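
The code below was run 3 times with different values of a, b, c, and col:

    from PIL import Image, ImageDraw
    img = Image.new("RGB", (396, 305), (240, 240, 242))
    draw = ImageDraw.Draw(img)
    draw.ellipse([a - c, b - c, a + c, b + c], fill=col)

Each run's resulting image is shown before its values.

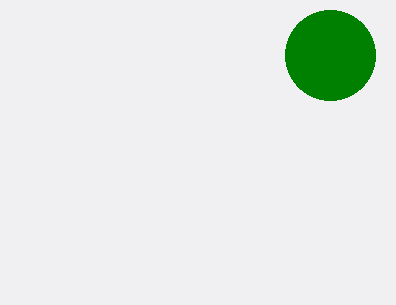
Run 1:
a = 330; b = 55; c = 45; col = 'green'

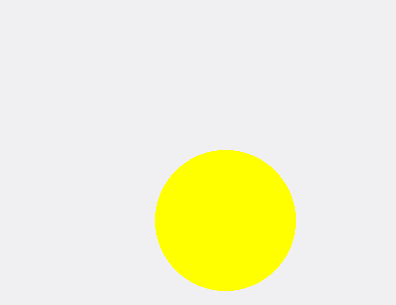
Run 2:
a = 225
b = 220
c = 70
col = 'yellow'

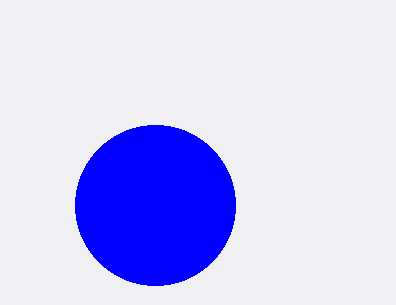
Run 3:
a = 155
b = 205
c = 80
col = 'blue'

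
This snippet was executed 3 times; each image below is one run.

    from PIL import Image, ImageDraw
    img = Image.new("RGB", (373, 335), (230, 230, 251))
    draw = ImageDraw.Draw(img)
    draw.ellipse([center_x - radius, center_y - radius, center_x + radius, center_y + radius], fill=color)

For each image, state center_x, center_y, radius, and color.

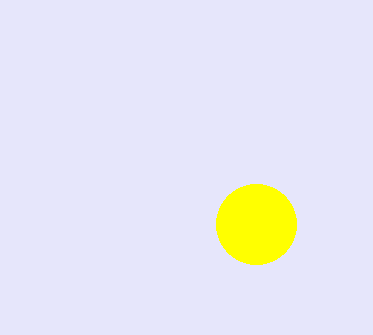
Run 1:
center_x = 256, center_y = 224, radius = 40, color = 'yellow'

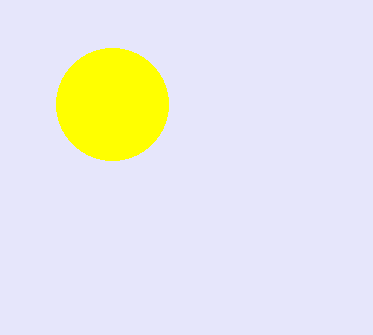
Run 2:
center_x = 112; center_y = 104; radius = 56; color = 'yellow'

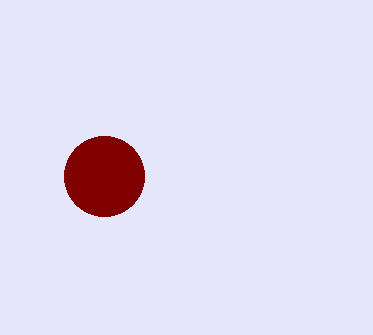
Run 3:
center_x = 104
center_y = 176
radius = 40
color = 'maroon'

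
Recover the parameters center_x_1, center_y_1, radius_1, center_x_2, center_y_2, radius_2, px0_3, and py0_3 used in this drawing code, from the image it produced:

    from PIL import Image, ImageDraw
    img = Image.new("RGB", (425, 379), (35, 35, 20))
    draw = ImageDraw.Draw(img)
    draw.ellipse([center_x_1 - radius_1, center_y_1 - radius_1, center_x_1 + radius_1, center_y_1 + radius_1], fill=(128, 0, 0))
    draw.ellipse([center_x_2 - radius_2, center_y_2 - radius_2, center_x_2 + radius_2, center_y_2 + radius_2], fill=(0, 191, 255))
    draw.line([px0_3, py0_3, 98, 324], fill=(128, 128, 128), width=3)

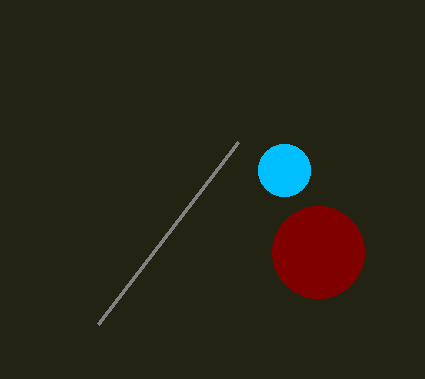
center_x_1 = 318, center_y_1 = 252, radius_1 = 46, center_x_2 = 284, center_y_2 = 170, radius_2 = 26, px0_3 = 238, py0_3 = 142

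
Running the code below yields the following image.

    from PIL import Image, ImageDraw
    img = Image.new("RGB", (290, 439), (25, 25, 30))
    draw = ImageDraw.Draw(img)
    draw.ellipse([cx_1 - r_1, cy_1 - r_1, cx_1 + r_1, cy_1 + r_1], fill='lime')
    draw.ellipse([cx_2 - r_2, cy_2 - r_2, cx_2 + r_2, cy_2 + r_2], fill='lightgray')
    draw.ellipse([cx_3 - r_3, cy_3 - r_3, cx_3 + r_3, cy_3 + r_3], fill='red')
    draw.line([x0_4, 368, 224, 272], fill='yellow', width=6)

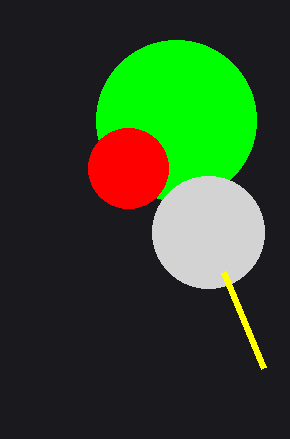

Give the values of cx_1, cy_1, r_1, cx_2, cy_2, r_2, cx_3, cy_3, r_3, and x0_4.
cx_1 = 176; cy_1 = 120; r_1 = 80; cx_2 = 208; cy_2 = 232; r_2 = 56; cx_3 = 128; cy_3 = 168; r_3 = 40; x0_4 = 264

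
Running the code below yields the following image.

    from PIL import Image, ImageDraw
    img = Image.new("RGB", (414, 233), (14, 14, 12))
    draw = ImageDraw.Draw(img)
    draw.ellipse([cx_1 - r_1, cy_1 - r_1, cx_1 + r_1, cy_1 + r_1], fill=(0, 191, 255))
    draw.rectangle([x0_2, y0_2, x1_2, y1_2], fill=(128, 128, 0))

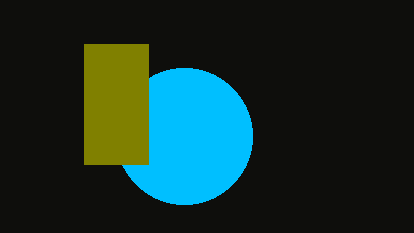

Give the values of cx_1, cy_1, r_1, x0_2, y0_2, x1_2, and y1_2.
cx_1 = 184
cy_1 = 136
r_1 = 68
x0_2 = 84
y0_2 = 44
x1_2 = 148
y1_2 = 164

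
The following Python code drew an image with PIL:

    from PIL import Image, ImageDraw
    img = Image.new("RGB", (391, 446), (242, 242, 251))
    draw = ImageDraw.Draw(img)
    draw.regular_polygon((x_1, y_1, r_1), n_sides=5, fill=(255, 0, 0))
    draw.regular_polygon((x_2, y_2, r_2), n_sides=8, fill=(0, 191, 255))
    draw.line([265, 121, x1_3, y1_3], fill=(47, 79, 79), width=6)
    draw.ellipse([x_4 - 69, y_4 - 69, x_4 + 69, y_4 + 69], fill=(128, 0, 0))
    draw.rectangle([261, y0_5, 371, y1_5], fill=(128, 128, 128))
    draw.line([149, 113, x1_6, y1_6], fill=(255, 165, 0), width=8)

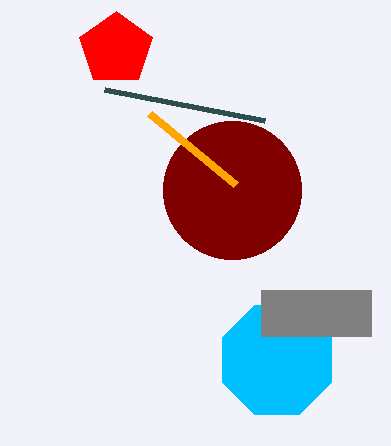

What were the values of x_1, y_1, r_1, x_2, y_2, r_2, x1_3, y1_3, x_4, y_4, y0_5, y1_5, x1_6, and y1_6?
x_1 = 116, y_1 = 49, r_1 = 38, x_2 = 277, y_2 = 360, r_2 = 59, x1_3 = 105, y1_3 = 90, x_4 = 232, y_4 = 190, y0_5 = 290, y1_5 = 336, x1_6 = 235, y1_6 = 184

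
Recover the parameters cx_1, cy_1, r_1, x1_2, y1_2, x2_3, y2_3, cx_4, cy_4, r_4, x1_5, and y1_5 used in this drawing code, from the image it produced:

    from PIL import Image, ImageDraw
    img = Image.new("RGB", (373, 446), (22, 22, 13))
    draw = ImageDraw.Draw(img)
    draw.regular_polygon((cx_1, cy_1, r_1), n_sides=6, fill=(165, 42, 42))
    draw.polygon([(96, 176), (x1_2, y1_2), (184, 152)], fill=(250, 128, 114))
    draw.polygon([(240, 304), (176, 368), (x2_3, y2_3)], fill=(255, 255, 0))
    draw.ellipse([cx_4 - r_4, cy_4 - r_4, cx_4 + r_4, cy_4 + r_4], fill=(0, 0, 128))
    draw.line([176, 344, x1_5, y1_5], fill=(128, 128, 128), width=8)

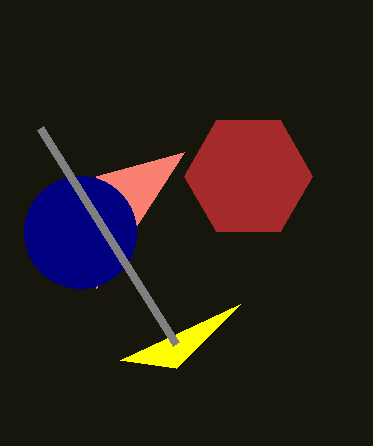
cx_1 = 248, cy_1 = 176, r_1 = 64, x1_2 = 96, y1_2 = 288, x2_3 = 120, y2_3 = 360, cx_4 = 80, cy_4 = 232, r_4 = 56, x1_5 = 40, y1_5 = 128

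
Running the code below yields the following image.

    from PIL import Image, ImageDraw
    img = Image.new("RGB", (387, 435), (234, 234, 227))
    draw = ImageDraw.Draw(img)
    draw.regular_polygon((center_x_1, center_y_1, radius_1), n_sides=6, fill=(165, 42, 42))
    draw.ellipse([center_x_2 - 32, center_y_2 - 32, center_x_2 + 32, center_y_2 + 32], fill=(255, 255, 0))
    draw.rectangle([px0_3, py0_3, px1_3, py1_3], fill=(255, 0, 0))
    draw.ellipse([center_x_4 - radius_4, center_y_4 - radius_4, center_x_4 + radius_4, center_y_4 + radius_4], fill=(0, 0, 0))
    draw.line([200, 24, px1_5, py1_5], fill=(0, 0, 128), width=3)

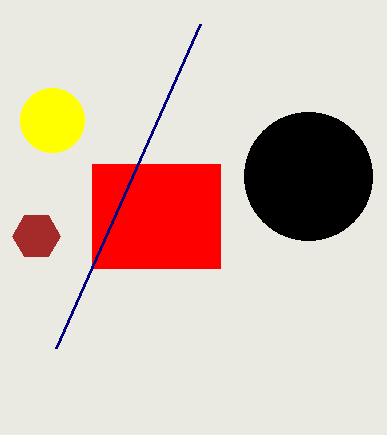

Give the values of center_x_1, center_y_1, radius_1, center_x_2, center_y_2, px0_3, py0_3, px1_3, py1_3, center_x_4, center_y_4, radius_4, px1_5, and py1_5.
center_x_1 = 36, center_y_1 = 236, radius_1 = 24, center_x_2 = 52, center_y_2 = 120, px0_3 = 92, py0_3 = 164, px1_3 = 220, py1_3 = 268, center_x_4 = 308, center_y_4 = 176, radius_4 = 64, px1_5 = 56, py1_5 = 348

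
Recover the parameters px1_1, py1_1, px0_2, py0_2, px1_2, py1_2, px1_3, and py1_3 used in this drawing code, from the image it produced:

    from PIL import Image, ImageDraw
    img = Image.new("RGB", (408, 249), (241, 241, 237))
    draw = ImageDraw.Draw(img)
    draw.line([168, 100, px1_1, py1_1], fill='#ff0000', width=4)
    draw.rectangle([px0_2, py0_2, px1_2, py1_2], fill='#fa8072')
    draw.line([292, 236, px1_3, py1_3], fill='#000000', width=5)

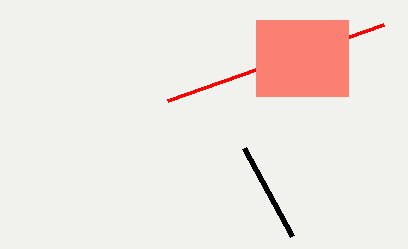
px1_1 = 384, py1_1 = 24, px0_2 = 256, py0_2 = 20, px1_2 = 348, py1_2 = 96, px1_3 = 244, py1_3 = 148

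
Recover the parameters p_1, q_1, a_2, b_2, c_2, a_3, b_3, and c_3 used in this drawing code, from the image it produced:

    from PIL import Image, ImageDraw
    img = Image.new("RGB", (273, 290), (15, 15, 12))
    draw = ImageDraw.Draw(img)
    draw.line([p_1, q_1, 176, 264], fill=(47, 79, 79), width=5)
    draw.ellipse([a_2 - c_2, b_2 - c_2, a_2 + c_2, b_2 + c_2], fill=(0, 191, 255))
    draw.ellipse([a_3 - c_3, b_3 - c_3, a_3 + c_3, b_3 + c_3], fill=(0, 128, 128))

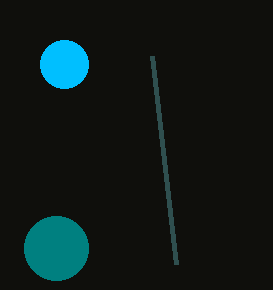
p_1 = 152; q_1 = 56; a_2 = 64; b_2 = 64; c_2 = 24; a_3 = 56; b_3 = 248; c_3 = 32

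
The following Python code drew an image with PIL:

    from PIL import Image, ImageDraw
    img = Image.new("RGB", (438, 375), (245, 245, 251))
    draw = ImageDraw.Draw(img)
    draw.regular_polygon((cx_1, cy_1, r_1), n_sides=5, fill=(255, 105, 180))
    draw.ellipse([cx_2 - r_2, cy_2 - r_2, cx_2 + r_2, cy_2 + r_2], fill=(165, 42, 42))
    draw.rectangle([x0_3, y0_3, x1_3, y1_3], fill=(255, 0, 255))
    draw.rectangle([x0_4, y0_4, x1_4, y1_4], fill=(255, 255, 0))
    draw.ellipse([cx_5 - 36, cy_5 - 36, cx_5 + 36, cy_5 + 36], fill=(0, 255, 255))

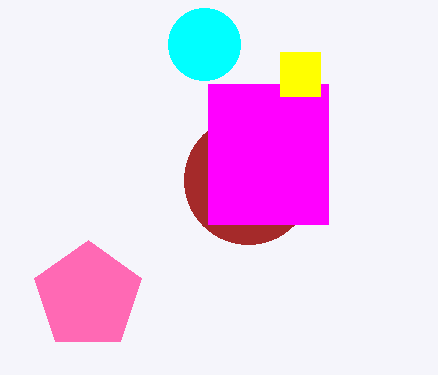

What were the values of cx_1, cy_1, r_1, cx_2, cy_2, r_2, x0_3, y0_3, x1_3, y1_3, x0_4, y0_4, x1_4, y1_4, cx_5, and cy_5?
cx_1 = 88; cy_1 = 296; r_1 = 56; cx_2 = 248; cy_2 = 180; r_2 = 64; x0_3 = 208; y0_3 = 84; x1_3 = 328; y1_3 = 224; x0_4 = 280; y0_4 = 52; x1_4 = 320; y1_4 = 96; cx_5 = 204; cy_5 = 44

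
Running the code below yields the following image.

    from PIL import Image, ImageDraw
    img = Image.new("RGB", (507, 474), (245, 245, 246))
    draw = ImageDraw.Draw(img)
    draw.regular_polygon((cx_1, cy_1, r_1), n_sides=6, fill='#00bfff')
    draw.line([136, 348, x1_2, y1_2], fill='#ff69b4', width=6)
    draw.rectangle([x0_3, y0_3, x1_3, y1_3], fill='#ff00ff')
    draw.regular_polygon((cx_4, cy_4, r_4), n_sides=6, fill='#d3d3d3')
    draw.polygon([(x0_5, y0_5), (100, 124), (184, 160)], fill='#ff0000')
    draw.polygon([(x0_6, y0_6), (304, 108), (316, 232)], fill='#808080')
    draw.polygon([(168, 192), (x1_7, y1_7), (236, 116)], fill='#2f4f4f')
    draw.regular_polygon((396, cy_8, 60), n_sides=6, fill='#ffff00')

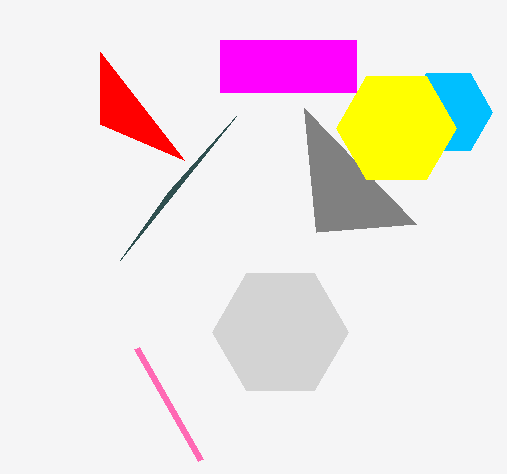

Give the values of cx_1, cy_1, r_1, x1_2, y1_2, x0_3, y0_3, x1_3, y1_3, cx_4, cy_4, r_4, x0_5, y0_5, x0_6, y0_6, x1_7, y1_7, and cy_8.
cx_1 = 448
cy_1 = 112
r_1 = 44
x1_2 = 200
y1_2 = 460
x0_3 = 220
y0_3 = 40
x1_3 = 356
y1_3 = 92
cx_4 = 280
cy_4 = 332
r_4 = 68
x0_5 = 100
y0_5 = 52
x0_6 = 416
y0_6 = 224
x1_7 = 120
y1_7 = 260
cy_8 = 128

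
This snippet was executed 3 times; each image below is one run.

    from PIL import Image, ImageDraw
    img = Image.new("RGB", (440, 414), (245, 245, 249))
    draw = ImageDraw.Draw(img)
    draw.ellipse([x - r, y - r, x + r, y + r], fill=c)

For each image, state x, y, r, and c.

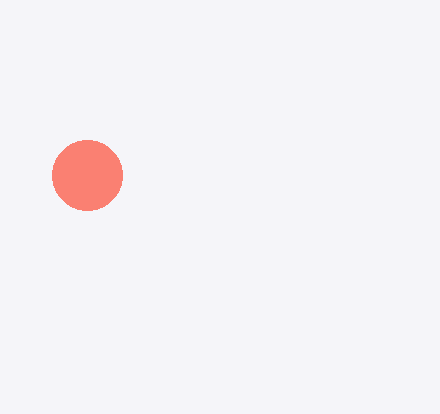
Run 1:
x = 87
y = 175
r = 35
c = 'salmon'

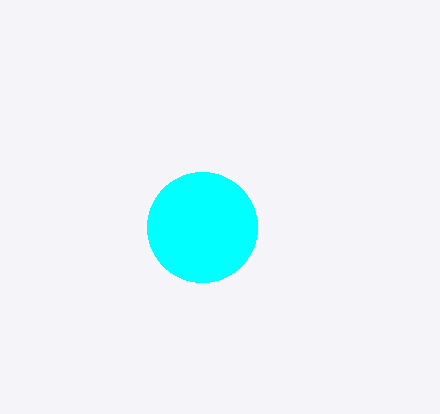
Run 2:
x = 202; y = 227; r = 55; c = 'cyan'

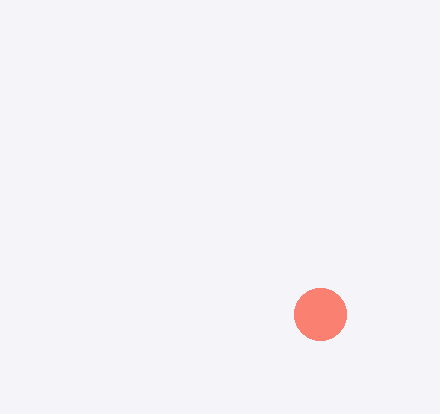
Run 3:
x = 320, y = 314, r = 26, c = 'salmon'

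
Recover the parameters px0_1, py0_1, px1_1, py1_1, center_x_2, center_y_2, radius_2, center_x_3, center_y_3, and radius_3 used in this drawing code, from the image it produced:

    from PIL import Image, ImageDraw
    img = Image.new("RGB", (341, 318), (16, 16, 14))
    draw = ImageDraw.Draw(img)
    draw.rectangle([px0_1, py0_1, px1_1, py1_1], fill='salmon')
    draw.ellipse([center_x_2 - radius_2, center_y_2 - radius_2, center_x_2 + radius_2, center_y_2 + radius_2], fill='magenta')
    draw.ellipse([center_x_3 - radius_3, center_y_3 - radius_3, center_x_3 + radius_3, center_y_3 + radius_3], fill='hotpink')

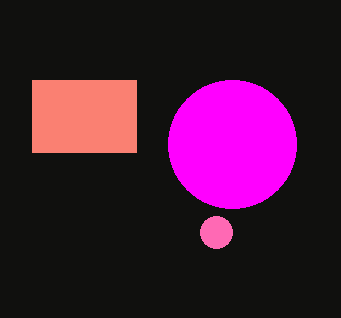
px0_1 = 32, py0_1 = 80, px1_1 = 136, py1_1 = 152, center_x_2 = 232, center_y_2 = 144, radius_2 = 64, center_x_3 = 216, center_y_3 = 232, radius_3 = 16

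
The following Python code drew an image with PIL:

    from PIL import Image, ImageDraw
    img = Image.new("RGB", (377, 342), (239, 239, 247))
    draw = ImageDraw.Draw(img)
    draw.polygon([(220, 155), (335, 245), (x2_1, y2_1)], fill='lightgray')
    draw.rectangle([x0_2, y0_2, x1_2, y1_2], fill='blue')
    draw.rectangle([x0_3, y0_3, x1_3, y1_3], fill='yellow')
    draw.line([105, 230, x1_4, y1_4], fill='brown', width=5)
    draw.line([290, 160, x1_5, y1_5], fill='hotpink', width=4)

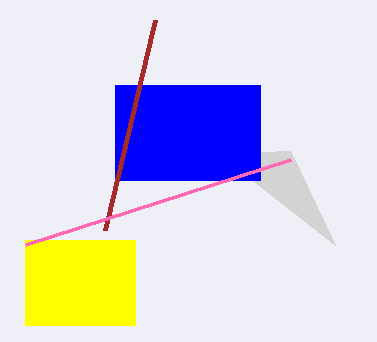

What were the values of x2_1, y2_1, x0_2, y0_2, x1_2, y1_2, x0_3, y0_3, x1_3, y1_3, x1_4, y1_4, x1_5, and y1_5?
x2_1 = 290
y2_1 = 150
x0_2 = 115
y0_2 = 85
x1_2 = 260
y1_2 = 180
x0_3 = 25
y0_3 = 240
x1_3 = 135
y1_3 = 325
x1_4 = 155
y1_4 = 20
x1_5 = 25
y1_5 = 245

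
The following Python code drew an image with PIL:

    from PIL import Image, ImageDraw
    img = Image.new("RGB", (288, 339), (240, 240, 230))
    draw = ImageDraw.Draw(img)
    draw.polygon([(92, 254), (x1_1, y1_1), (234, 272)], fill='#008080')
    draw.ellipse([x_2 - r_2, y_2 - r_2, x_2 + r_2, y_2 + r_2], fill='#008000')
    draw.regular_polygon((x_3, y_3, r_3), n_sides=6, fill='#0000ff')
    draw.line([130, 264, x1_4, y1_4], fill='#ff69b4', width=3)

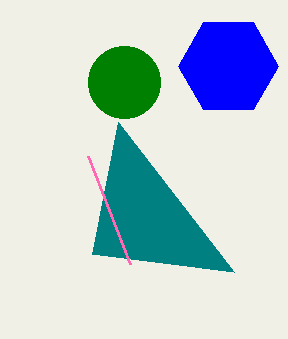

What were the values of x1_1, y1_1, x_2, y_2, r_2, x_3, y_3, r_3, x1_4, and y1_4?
x1_1 = 118
y1_1 = 122
x_2 = 124
y_2 = 82
r_2 = 36
x_3 = 228
y_3 = 66
r_3 = 50
x1_4 = 88
y1_4 = 156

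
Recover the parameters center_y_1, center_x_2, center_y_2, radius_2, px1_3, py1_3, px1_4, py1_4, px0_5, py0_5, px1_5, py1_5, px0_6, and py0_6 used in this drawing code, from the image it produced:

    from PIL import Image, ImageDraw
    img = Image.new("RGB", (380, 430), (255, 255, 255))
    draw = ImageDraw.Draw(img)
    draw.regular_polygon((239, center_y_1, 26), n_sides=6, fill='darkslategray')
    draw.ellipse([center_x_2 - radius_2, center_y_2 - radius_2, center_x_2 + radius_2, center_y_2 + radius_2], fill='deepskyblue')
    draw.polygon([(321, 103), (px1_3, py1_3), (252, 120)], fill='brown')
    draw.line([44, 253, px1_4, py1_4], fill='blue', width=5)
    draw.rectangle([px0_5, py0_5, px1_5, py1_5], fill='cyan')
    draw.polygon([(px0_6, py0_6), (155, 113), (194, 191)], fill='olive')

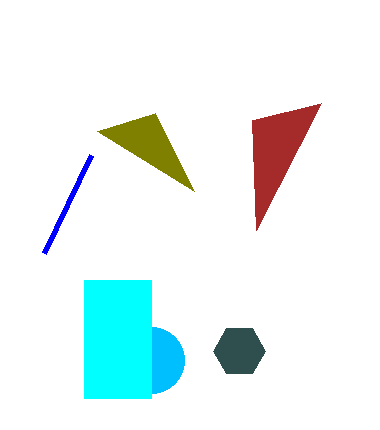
center_y_1 = 351
center_x_2 = 151
center_y_2 = 360
radius_2 = 33
px1_3 = 256
py1_3 = 230
px1_4 = 91
py1_4 = 155
px0_5 = 84
py0_5 = 280
px1_5 = 151
py1_5 = 398
px0_6 = 97
py0_6 = 131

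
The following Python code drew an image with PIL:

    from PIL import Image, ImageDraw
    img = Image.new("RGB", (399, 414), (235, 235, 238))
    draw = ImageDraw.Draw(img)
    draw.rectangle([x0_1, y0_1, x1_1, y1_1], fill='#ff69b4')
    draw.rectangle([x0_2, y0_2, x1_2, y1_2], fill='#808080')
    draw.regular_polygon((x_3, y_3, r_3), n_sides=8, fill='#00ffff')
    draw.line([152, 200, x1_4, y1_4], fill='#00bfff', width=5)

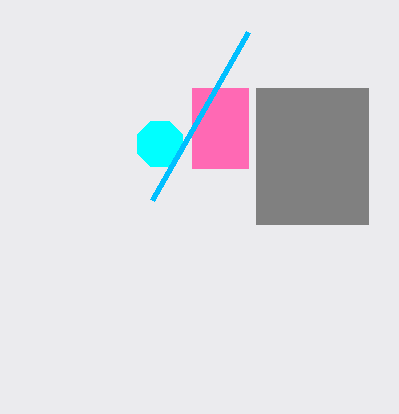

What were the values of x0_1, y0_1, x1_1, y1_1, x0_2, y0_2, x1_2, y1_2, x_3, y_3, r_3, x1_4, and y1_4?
x0_1 = 192; y0_1 = 88; x1_1 = 248; y1_1 = 168; x0_2 = 256; y0_2 = 88; x1_2 = 368; y1_2 = 224; x_3 = 160; y_3 = 144; r_3 = 24; x1_4 = 248; y1_4 = 32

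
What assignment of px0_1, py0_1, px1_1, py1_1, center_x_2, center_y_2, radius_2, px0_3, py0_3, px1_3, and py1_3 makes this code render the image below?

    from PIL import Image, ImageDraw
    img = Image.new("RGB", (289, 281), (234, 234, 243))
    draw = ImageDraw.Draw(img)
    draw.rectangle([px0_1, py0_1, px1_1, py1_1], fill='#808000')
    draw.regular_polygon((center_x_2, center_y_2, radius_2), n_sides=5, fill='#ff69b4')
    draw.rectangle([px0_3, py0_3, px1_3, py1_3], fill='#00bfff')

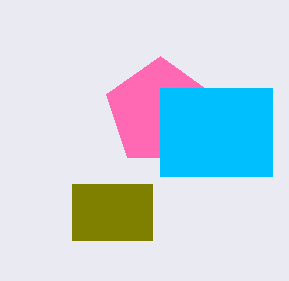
px0_1 = 72
py0_1 = 184
px1_1 = 152
py1_1 = 240
center_x_2 = 160
center_y_2 = 112
radius_2 = 56
px0_3 = 160
py0_3 = 88
px1_3 = 272
py1_3 = 176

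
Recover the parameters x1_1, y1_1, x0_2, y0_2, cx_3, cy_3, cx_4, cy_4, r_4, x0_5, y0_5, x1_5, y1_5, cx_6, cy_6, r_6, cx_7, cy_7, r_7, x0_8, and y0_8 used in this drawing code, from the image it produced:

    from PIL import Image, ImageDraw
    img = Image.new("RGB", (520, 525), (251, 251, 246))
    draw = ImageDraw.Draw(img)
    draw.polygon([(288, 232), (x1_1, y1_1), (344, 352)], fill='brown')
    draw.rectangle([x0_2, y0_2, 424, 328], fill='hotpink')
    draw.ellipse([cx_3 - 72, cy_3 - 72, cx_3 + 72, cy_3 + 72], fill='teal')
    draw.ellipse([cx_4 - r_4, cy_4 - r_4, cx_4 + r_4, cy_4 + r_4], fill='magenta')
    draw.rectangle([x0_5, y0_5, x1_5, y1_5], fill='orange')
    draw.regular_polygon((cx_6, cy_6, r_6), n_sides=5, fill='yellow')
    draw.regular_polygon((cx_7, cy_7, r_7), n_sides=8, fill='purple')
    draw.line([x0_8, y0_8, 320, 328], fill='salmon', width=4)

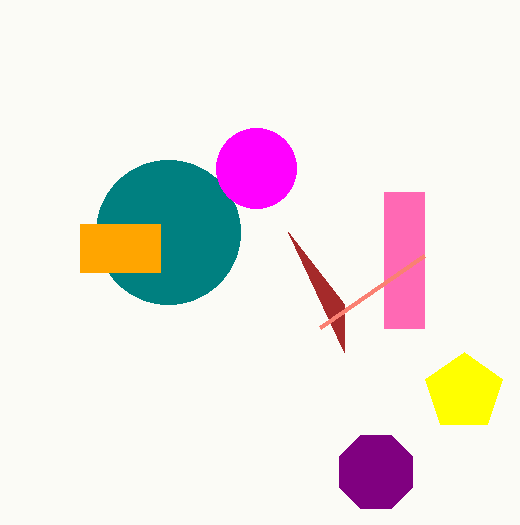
x1_1 = 344, y1_1 = 304, x0_2 = 384, y0_2 = 192, cx_3 = 168, cy_3 = 232, cx_4 = 256, cy_4 = 168, r_4 = 40, x0_5 = 80, y0_5 = 224, x1_5 = 160, y1_5 = 272, cx_6 = 464, cy_6 = 392, r_6 = 40, cx_7 = 376, cy_7 = 472, r_7 = 40, x0_8 = 424, y0_8 = 256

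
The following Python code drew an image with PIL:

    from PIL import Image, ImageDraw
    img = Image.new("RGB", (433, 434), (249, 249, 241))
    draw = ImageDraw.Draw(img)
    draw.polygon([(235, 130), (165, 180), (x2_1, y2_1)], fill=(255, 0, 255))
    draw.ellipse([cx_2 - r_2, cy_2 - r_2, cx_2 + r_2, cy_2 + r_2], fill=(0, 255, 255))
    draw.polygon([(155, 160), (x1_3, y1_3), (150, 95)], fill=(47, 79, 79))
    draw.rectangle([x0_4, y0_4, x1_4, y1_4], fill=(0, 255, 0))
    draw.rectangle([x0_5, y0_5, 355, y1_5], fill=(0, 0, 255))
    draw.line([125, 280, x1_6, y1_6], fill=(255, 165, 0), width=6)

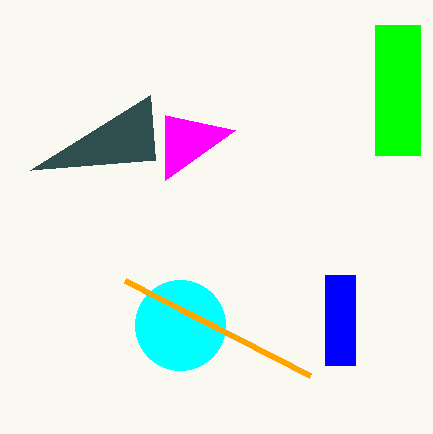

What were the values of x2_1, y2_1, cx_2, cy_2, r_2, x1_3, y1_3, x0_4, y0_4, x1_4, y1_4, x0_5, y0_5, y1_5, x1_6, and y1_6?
x2_1 = 165, y2_1 = 115, cx_2 = 180, cy_2 = 325, r_2 = 45, x1_3 = 30, y1_3 = 170, x0_4 = 375, y0_4 = 25, x1_4 = 420, y1_4 = 155, x0_5 = 325, y0_5 = 275, y1_5 = 365, x1_6 = 310, y1_6 = 375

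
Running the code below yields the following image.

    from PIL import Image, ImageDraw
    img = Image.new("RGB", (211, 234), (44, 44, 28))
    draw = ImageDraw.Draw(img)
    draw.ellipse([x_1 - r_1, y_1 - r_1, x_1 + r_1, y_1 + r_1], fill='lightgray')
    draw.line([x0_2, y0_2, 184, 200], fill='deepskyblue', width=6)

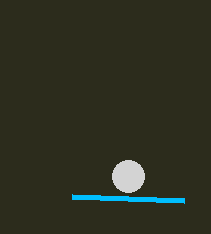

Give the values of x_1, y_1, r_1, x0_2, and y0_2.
x_1 = 128, y_1 = 176, r_1 = 16, x0_2 = 72, y0_2 = 196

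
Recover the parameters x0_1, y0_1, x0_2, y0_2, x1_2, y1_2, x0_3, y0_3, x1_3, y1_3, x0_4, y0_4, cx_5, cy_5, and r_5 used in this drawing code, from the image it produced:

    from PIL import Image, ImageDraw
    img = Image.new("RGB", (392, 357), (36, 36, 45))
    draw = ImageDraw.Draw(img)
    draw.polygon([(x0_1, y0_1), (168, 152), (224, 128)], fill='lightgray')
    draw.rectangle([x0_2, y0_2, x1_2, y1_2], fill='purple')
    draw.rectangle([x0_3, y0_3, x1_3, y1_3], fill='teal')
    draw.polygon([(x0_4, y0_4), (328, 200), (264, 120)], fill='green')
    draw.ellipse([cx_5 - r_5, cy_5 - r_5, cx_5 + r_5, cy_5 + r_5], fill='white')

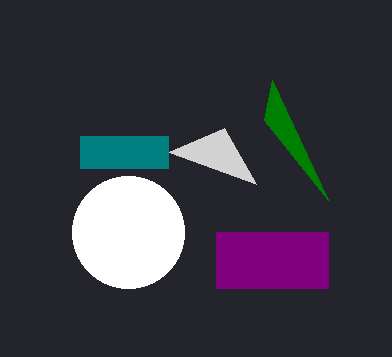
x0_1 = 256; y0_1 = 184; x0_2 = 216; y0_2 = 232; x1_2 = 328; y1_2 = 288; x0_3 = 80; y0_3 = 136; x1_3 = 168; y1_3 = 168; x0_4 = 272; y0_4 = 80; cx_5 = 128; cy_5 = 232; r_5 = 56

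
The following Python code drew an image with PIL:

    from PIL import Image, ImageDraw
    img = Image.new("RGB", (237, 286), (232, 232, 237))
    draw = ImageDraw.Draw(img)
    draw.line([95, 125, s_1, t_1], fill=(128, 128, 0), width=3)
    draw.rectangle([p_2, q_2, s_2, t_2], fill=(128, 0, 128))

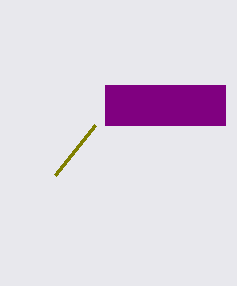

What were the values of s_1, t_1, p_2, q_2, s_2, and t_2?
s_1 = 55
t_1 = 175
p_2 = 105
q_2 = 85
s_2 = 225
t_2 = 125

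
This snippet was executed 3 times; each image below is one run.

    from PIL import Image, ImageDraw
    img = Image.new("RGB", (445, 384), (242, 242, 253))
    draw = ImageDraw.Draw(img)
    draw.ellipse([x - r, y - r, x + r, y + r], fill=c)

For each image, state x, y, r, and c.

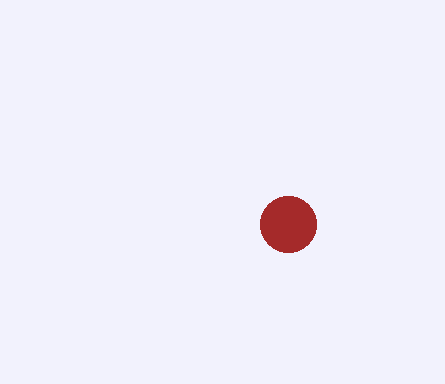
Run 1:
x = 288, y = 224, r = 28, c = 'brown'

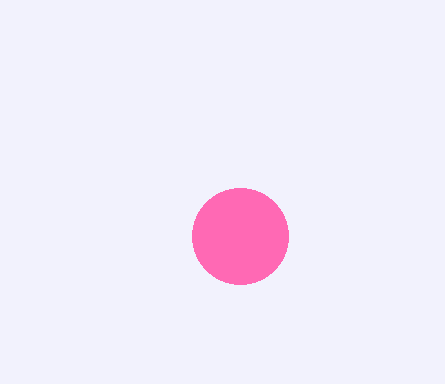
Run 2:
x = 240, y = 236, r = 48, c = 'hotpink'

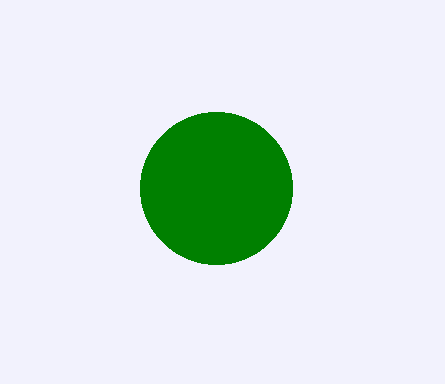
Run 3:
x = 216; y = 188; r = 76; c = 'green'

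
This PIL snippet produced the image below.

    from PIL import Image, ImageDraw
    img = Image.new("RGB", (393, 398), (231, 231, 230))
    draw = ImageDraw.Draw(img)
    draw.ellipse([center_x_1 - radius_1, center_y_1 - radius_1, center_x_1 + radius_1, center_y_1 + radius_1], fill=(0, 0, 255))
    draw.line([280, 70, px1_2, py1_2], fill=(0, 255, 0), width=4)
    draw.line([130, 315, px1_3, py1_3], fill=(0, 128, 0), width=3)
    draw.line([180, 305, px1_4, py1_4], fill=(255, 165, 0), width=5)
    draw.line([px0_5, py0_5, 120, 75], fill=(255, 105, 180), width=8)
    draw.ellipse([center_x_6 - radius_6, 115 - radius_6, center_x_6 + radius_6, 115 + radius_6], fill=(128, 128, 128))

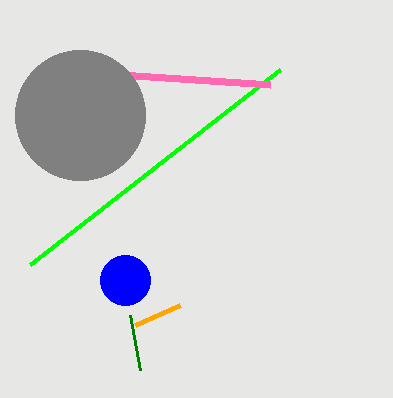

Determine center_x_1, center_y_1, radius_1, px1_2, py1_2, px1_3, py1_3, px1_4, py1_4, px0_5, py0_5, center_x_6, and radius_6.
center_x_1 = 125
center_y_1 = 280
radius_1 = 25
px1_2 = 30
py1_2 = 265
px1_3 = 140
py1_3 = 370
px1_4 = 135
py1_4 = 325
px0_5 = 270
py0_5 = 85
center_x_6 = 80
radius_6 = 65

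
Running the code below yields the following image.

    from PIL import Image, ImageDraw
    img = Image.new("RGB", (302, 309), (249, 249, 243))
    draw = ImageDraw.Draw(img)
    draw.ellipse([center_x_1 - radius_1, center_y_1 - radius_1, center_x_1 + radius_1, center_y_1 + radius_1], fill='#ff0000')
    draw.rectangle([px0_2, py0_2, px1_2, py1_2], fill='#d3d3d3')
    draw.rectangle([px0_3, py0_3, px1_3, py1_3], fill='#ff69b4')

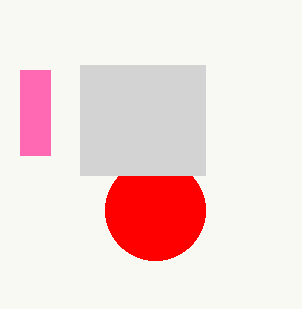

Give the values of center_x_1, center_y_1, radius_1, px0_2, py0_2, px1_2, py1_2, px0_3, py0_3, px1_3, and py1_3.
center_x_1 = 155; center_y_1 = 210; radius_1 = 50; px0_2 = 80; py0_2 = 65; px1_2 = 205; py1_2 = 175; px0_3 = 20; py0_3 = 70; px1_3 = 50; py1_3 = 155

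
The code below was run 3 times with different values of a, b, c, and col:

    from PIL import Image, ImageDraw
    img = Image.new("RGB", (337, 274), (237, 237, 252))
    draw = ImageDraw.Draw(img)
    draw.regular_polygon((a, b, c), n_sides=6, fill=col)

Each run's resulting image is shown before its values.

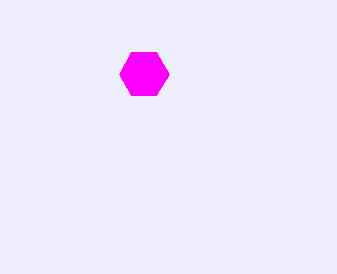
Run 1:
a = 144
b = 74
c = 25
col = 'magenta'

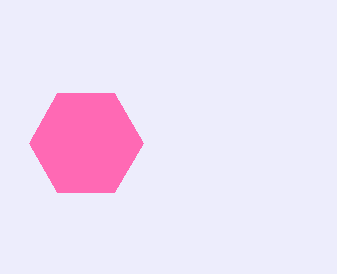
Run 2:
a = 86; b = 143; c = 57; col = 'hotpink'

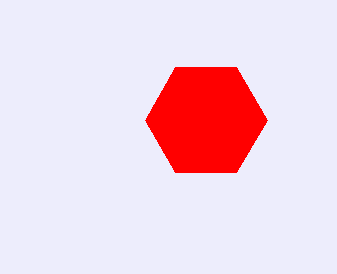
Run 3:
a = 206, b = 120, c = 61, col = 'red'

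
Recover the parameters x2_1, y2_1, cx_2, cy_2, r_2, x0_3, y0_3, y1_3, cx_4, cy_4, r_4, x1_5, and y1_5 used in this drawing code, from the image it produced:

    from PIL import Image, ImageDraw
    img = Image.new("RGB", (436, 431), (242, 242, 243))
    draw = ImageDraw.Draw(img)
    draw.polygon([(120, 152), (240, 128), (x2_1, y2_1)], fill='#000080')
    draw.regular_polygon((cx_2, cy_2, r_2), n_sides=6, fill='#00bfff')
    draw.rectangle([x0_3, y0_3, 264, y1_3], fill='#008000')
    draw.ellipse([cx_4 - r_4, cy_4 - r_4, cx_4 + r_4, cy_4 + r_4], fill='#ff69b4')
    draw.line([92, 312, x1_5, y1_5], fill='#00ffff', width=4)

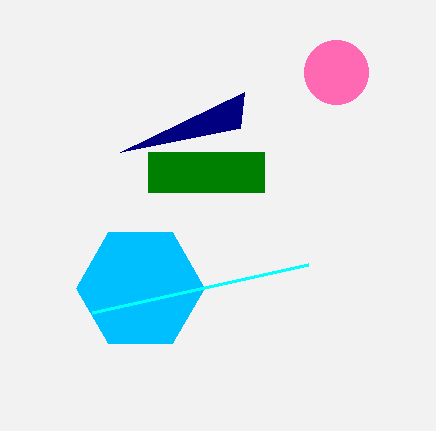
x2_1 = 244
y2_1 = 92
cx_2 = 140
cy_2 = 288
r_2 = 64
x0_3 = 148
y0_3 = 152
y1_3 = 192
cx_4 = 336
cy_4 = 72
r_4 = 32
x1_5 = 308
y1_5 = 264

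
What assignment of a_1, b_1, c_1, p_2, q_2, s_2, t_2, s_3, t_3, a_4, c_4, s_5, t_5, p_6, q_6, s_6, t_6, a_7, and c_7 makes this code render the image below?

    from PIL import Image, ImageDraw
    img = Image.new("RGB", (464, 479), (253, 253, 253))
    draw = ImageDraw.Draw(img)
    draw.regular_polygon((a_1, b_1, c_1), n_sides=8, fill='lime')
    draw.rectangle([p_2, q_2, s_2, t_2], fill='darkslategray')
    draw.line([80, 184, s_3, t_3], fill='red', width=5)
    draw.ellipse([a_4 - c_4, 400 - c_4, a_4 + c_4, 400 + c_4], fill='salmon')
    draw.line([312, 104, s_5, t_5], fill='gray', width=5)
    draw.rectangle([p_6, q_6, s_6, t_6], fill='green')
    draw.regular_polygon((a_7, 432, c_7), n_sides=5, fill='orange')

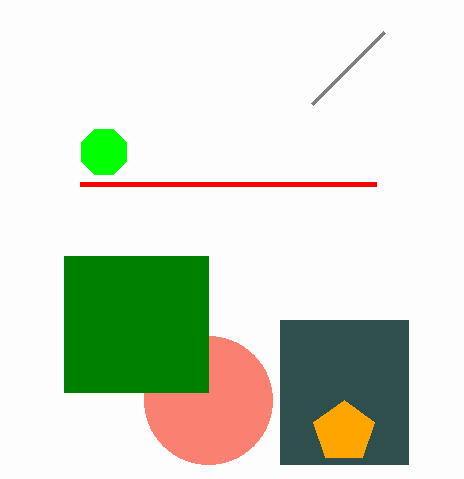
a_1 = 104, b_1 = 152, c_1 = 24, p_2 = 280, q_2 = 320, s_2 = 408, t_2 = 464, s_3 = 376, t_3 = 184, a_4 = 208, c_4 = 64, s_5 = 384, t_5 = 32, p_6 = 64, q_6 = 256, s_6 = 208, t_6 = 392, a_7 = 344, c_7 = 32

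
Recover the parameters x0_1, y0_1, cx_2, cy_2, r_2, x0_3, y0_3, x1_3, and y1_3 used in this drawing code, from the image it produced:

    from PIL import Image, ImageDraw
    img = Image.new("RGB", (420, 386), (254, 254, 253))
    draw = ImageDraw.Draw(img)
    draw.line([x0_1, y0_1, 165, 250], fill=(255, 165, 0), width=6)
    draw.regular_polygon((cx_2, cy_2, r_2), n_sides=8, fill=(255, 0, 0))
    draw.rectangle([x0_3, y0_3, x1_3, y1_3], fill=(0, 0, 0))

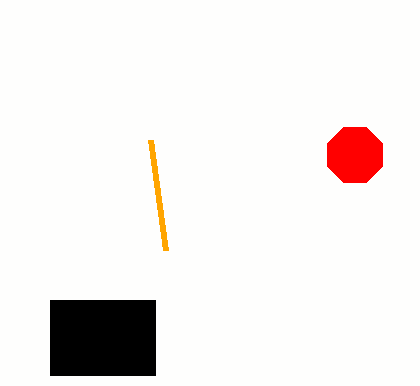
x0_1 = 150; y0_1 = 140; cx_2 = 355; cy_2 = 155; r_2 = 30; x0_3 = 50; y0_3 = 300; x1_3 = 155; y1_3 = 375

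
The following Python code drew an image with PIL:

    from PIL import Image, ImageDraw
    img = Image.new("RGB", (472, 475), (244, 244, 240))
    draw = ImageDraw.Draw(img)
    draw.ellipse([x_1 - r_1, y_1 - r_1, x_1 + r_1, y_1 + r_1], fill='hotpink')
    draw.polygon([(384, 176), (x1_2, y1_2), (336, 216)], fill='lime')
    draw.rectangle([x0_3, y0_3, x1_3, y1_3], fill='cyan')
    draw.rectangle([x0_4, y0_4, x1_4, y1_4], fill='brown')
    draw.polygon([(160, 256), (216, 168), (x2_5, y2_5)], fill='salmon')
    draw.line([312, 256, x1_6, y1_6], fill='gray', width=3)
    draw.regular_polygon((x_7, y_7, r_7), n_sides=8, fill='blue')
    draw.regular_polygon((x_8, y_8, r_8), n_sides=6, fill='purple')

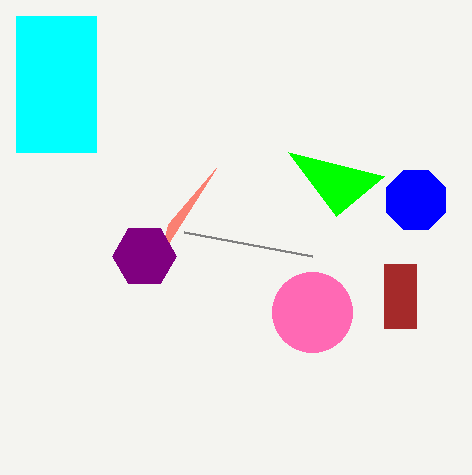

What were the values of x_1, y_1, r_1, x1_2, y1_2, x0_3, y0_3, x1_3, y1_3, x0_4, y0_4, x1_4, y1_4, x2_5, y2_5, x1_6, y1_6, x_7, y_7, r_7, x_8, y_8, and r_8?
x_1 = 312
y_1 = 312
r_1 = 40
x1_2 = 288
y1_2 = 152
x0_3 = 16
y0_3 = 16
x1_3 = 96
y1_3 = 152
x0_4 = 384
y0_4 = 264
x1_4 = 416
y1_4 = 328
x2_5 = 168
y2_5 = 224
x1_6 = 184
y1_6 = 232
x_7 = 416
y_7 = 200
r_7 = 32
x_8 = 144
y_8 = 256
r_8 = 32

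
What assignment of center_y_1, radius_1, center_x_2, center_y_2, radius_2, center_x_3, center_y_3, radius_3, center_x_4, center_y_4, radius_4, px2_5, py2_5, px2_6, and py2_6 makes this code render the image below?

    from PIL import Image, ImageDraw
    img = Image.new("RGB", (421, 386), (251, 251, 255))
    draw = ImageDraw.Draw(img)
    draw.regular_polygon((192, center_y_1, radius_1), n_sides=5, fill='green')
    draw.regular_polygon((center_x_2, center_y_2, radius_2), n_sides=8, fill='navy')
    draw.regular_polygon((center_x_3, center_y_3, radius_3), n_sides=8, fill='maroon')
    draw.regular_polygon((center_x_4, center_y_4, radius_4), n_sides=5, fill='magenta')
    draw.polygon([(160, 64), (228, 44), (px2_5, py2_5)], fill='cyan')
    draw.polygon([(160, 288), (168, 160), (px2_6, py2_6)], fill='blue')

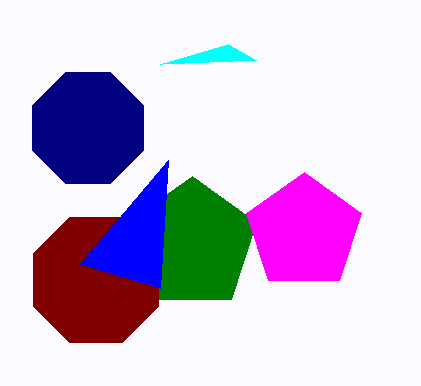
center_y_1 = 244
radius_1 = 68
center_x_2 = 88
center_y_2 = 128
radius_2 = 60
center_x_3 = 96
center_y_3 = 280
radius_3 = 68
center_x_4 = 304
center_y_4 = 232
radius_4 = 60
px2_5 = 256
py2_5 = 60
px2_6 = 80
py2_6 = 264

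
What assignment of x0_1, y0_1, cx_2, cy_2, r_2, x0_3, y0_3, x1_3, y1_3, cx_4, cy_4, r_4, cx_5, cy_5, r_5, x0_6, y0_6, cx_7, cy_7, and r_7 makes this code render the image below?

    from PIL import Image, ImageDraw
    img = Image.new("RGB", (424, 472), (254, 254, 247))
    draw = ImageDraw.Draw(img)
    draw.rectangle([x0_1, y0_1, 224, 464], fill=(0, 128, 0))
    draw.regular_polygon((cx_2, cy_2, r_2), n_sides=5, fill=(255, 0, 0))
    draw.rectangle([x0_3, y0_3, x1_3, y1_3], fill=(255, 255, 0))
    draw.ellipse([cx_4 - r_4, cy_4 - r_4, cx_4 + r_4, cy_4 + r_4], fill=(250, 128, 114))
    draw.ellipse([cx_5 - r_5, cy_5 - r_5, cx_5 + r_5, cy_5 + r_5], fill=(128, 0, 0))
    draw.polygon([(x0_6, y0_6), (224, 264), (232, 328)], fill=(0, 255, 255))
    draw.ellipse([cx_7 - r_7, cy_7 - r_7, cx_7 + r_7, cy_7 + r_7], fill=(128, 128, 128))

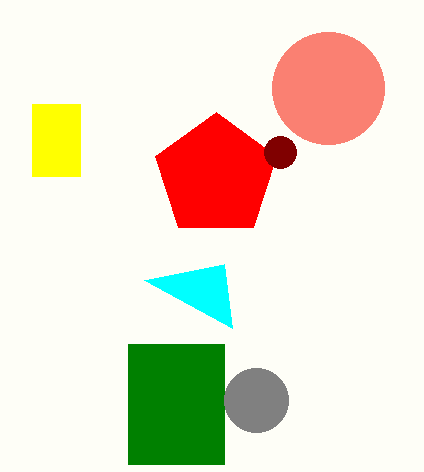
x0_1 = 128, y0_1 = 344, cx_2 = 216, cy_2 = 176, r_2 = 64, x0_3 = 32, y0_3 = 104, x1_3 = 80, y1_3 = 176, cx_4 = 328, cy_4 = 88, r_4 = 56, cx_5 = 280, cy_5 = 152, r_5 = 16, x0_6 = 144, y0_6 = 280, cx_7 = 256, cy_7 = 400, r_7 = 32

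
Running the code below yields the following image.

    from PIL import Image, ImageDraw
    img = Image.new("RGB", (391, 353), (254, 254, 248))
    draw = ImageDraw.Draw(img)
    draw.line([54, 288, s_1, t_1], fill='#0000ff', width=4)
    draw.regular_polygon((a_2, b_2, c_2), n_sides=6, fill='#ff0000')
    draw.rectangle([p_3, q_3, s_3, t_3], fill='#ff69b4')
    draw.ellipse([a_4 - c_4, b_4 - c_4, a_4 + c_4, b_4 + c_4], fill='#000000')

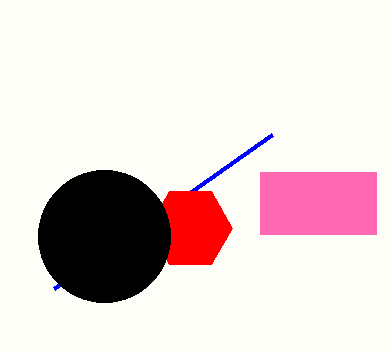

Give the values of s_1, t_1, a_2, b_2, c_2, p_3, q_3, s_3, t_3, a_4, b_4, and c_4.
s_1 = 272
t_1 = 134
a_2 = 190
b_2 = 228
c_2 = 42
p_3 = 260
q_3 = 172
s_3 = 376
t_3 = 234
a_4 = 104
b_4 = 236
c_4 = 66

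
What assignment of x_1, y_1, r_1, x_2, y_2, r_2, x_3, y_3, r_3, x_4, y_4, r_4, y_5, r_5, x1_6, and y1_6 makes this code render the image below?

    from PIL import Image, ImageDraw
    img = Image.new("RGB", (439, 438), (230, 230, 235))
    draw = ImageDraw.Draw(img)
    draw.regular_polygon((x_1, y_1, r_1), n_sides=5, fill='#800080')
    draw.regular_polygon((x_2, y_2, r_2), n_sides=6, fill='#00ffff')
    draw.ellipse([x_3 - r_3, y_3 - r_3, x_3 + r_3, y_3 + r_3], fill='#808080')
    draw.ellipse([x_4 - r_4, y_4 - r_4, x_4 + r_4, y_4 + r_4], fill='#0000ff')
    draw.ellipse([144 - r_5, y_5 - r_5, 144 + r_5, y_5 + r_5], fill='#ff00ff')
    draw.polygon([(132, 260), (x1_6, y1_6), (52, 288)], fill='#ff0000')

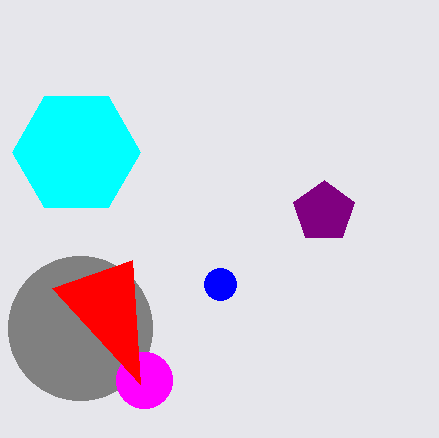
x_1 = 324
y_1 = 212
r_1 = 32
x_2 = 76
y_2 = 152
r_2 = 64
x_3 = 80
y_3 = 328
r_3 = 72
x_4 = 220
y_4 = 284
r_4 = 16
y_5 = 380
r_5 = 28
x1_6 = 140
y1_6 = 384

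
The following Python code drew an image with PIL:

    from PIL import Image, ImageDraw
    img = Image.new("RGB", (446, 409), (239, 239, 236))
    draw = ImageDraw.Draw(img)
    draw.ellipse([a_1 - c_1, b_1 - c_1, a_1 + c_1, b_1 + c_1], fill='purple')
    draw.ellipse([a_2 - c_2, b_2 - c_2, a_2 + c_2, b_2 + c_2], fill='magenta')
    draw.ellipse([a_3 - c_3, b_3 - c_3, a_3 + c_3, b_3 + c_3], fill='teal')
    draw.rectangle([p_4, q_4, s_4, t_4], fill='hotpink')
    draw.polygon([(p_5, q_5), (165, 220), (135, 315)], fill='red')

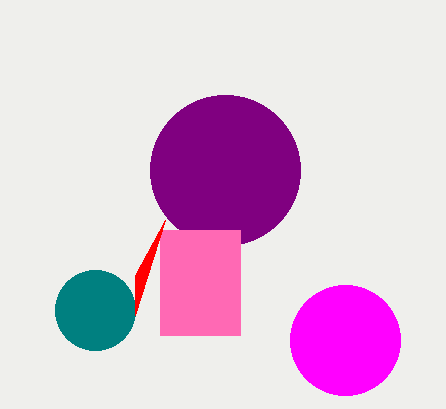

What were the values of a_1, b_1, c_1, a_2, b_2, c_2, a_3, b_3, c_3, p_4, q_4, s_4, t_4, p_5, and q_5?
a_1 = 225
b_1 = 170
c_1 = 75
a_2 = 345
b_2 = 340
c_2 = 55
a_3 = 95
b_3 = 310
c_3 = 40
p_4 = 160
q_4 = 230
s_4 = 240
t_4 = 335
p_5 = 135
q_5 = 275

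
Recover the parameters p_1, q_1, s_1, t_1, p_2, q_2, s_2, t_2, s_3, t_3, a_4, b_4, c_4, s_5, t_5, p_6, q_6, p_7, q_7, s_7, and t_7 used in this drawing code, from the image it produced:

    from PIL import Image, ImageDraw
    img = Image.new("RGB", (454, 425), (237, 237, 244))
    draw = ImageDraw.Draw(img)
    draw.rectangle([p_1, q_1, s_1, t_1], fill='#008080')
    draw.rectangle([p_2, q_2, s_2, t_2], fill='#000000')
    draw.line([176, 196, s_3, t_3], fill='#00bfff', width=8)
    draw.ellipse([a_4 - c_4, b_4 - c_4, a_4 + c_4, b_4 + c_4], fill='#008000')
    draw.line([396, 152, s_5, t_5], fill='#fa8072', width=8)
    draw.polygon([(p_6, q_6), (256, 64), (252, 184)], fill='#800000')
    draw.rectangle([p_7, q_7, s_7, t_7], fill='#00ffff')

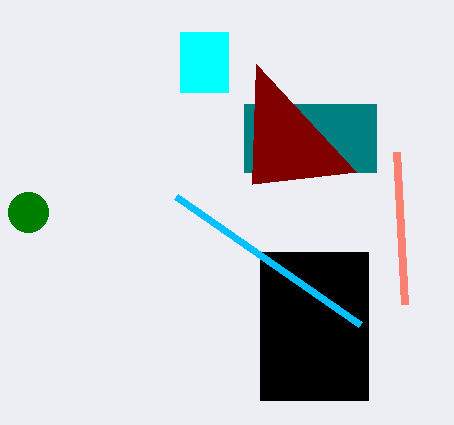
p_1 = 244; q_1 = 104; s_1 = 376; t_1 = 172; p_2 = 260; q_2 = 252; s_2 = 368; t_2 = 400; s_3 = 360; t_3 = 324; a_4 = 28; b_4 = 212; c_4 = 20; s_5 = 404; t_5 = 304; p_6 = 356; q_6 = 172; p_7 = 180; q_7 = 32; s_7 = 228; t_7 = 92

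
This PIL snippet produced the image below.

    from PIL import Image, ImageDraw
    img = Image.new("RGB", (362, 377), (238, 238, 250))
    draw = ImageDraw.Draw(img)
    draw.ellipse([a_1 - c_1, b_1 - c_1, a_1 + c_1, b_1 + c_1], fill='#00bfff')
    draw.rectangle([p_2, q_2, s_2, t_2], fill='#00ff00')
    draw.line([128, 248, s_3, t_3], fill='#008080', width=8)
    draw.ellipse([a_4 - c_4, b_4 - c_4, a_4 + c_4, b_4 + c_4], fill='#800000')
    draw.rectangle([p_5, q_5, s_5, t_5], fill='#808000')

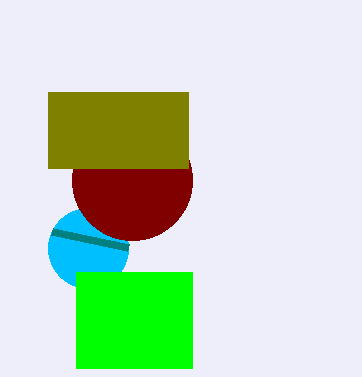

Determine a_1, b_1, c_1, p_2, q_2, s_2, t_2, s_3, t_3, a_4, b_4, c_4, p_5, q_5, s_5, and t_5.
a_1 = 88
b_1 = 248
c_1 = 40
p_2 = 76
q_2 = 272
s_2 = 192
t_2 = 368
s_3 = 52
t_3 = 232
a_4 = 132
b_4 = 180
c_4 = 60
p_5 = 48
q_5 = 92
s_5 = 188
t_5 = 168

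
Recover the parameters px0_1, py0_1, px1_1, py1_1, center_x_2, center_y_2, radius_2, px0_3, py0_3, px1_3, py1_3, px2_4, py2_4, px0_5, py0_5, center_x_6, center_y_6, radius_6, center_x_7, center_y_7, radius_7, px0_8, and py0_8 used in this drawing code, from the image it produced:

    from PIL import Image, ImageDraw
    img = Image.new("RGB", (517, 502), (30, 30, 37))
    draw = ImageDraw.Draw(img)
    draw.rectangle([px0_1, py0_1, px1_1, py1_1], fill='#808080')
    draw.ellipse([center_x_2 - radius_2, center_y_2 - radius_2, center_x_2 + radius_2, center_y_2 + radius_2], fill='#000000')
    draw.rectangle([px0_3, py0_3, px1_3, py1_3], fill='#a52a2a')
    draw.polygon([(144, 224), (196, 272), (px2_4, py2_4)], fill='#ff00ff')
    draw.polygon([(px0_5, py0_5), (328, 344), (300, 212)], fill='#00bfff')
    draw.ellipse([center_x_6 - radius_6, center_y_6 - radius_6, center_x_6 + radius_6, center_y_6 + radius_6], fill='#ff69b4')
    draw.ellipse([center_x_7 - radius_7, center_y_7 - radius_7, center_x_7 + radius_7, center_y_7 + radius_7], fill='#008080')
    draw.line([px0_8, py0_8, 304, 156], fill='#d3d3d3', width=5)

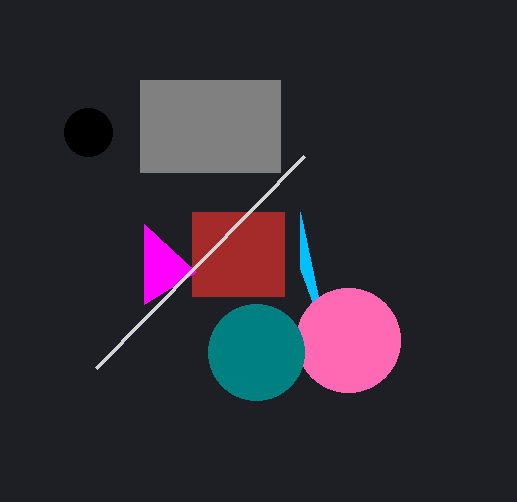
px0_1 = 140
py0_1 = 80
px1_1 = 280
py1_1 = 172
center_x_2 = 88
center_y_2 = 132
radius_2 = 24
px0_3 = 192
py0_3 = 212
px1_3 = 284
py1_3 = 296
px2_4 = 144
py2_4 = 304
px0_5 = 300
py0_5 = 268
center_x_6 = 348
center_y_6 = 340
radius_6 = 52
center_x_7 = 256
center_y_7 = 352
radius_7 = 48
px0_8 = 96
py0_8 = 368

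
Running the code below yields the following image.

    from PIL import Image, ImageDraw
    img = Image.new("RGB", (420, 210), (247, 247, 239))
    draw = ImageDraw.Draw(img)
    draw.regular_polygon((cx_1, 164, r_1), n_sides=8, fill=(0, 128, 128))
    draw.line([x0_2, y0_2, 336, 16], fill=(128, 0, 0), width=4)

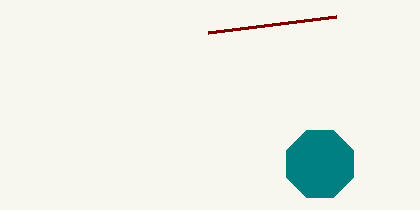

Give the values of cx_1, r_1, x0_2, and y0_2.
cx_1 = 320, r_1 = 36, x0_2 = 208, y0_2 = 32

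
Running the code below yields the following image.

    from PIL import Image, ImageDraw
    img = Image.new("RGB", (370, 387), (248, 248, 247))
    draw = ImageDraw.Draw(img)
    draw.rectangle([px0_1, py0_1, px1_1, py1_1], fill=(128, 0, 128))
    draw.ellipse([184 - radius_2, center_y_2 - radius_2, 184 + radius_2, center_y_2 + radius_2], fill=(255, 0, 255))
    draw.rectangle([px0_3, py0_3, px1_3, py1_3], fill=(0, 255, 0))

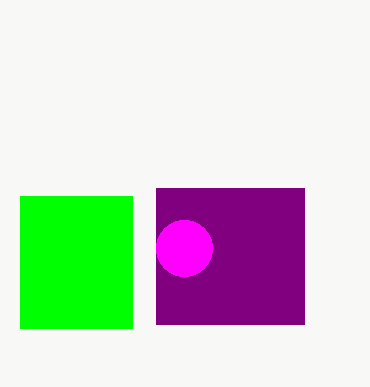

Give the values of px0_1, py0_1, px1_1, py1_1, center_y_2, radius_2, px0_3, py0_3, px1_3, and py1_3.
px0_1 = 156; py0_1 = 188; px1_1 = 304; py1_1 = 324; center_y_2 = 248; radius_2 = 28; px0_3 = 20; py0_3 = 196; px1_3 = 132; py1_3 = 328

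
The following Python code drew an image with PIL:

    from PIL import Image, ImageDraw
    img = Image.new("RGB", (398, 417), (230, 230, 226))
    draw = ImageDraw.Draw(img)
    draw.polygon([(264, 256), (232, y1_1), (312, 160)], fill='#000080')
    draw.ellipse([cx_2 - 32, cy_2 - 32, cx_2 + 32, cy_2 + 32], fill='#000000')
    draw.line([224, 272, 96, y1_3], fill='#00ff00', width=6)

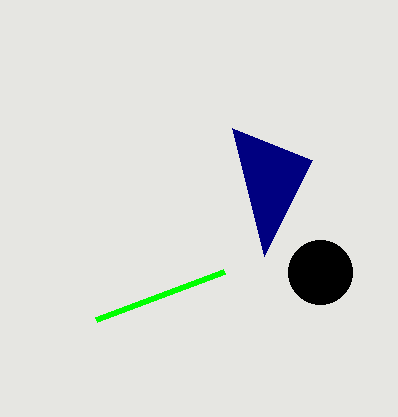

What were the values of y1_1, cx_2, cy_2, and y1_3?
y1_1 = 128; cx_2 = 320; cy_2 = 272; y1_3 = 320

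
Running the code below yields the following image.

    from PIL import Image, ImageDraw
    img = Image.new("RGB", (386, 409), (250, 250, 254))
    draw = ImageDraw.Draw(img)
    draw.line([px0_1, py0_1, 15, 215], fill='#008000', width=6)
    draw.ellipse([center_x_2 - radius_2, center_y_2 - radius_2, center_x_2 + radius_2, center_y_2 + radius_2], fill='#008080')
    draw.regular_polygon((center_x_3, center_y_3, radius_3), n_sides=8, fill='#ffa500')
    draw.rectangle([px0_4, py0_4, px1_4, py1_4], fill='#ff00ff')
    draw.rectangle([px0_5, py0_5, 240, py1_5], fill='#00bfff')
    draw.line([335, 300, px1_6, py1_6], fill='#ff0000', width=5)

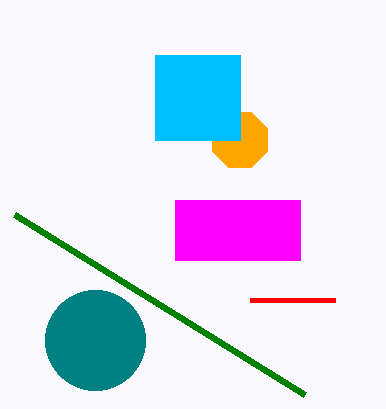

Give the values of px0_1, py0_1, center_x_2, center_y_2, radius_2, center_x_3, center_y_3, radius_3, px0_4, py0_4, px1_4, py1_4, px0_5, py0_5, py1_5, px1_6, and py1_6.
px0_1 = 305
py0_1 = 395
center_x_2 = 95
center_y_2 = 340
radius_2 = 50
center_x_3 = 240
center_y_3 = 140
radius_3 = 30
px0_4 = 175
py0_4 = 200
px1_4 = 300
py1_4 = 260
px0_5 = 155
py0_5 = 55
py1_5 = 140
px1_6 = 250
py1_6 = 300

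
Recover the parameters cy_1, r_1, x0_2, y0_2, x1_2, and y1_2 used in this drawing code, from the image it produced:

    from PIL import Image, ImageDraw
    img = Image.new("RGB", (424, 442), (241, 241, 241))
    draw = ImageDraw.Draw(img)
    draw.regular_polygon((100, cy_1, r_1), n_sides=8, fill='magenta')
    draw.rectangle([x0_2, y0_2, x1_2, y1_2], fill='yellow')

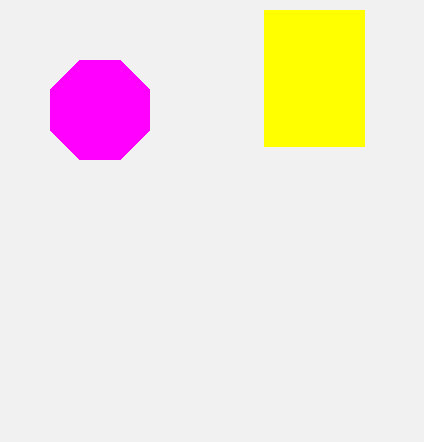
cy_1 = 110
r_1 = 54
x0_2 = 264
y0_2 = 10
x1_2 = 364
y1_2 = 146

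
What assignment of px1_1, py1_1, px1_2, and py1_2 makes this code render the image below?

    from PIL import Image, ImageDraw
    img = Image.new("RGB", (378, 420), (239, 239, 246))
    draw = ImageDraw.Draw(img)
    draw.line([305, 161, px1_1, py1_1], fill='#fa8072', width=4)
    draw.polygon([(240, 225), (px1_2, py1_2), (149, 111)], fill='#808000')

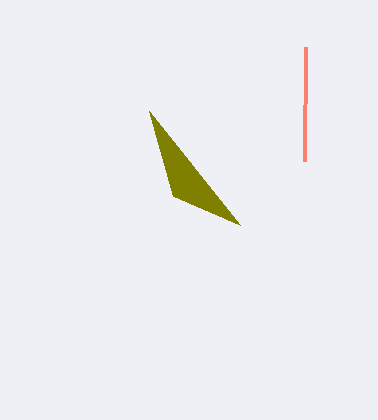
px1_1 = 306
py1_1 = 47
px1_2 = 173
py1_2 = 196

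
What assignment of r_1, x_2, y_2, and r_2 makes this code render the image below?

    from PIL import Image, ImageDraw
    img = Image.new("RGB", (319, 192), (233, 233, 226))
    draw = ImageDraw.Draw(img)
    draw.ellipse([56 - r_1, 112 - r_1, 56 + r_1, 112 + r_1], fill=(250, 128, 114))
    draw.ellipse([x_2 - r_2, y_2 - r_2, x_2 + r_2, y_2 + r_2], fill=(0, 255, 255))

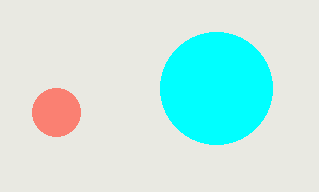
r_1 = 24; x_2 = 216; y_2 = 88; r_2 = 56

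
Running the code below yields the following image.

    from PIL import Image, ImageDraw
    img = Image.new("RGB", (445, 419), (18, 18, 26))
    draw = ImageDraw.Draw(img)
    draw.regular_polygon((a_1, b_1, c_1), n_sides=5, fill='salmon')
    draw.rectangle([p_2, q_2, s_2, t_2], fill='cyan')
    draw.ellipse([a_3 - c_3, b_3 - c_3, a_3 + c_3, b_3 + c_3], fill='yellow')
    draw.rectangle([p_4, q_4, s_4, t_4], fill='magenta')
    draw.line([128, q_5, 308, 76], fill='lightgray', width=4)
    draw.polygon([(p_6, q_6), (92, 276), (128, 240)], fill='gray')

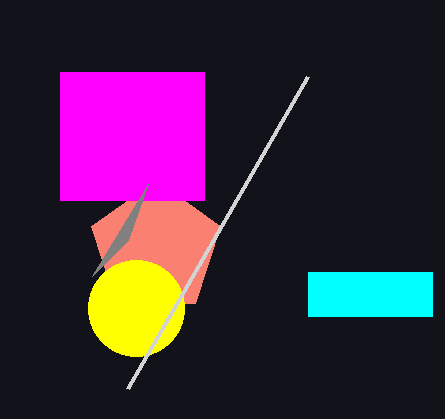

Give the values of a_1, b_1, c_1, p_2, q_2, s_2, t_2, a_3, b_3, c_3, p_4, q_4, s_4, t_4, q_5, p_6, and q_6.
a_1 = 156, b_1 = 248, c_1 = 68, p_2 = 308, q_2 = 272, s_2 = 432, t_2 = 316, a_3 = 136, b_3 = 308, c_3 = 48, p_4 = 60, q_4 = 72, s_4 = 204, t_4 = 200, q_5 = 388, p_6 = 148, q_6 = 184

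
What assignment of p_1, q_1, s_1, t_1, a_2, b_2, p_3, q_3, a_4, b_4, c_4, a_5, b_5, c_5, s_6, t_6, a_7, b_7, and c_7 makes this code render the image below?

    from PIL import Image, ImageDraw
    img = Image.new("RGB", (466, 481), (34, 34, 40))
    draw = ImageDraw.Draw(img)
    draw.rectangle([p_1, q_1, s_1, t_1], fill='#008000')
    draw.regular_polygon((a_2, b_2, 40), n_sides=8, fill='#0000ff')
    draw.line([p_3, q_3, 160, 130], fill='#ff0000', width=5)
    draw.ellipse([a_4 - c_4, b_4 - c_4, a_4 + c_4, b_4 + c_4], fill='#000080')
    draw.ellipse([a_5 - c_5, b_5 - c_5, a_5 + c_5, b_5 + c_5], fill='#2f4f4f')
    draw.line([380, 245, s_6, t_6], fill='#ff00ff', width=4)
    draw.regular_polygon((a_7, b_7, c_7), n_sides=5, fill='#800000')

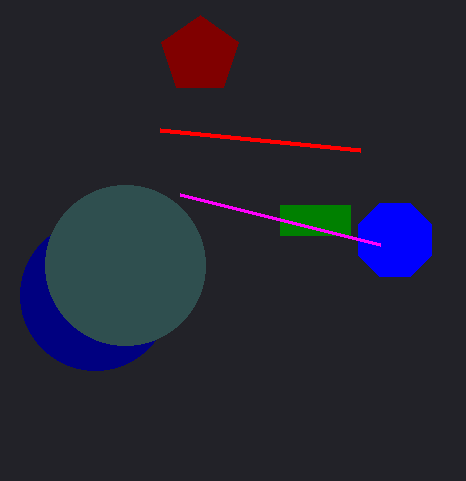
p_1 = 280, q_1 = 205, s_1 = 350, t_1 = 235, a_2 = 395, b_2 = 240, p_3 = 360, q_3 = 150, a_4 = 95, b_4 = 295, c_4 = 75, a_5 = 125, b_5 = 265, c_5 = 80, s_6 = 180, t_6 = 195, a_7 = 200, b_7 = 55, c_7 = 40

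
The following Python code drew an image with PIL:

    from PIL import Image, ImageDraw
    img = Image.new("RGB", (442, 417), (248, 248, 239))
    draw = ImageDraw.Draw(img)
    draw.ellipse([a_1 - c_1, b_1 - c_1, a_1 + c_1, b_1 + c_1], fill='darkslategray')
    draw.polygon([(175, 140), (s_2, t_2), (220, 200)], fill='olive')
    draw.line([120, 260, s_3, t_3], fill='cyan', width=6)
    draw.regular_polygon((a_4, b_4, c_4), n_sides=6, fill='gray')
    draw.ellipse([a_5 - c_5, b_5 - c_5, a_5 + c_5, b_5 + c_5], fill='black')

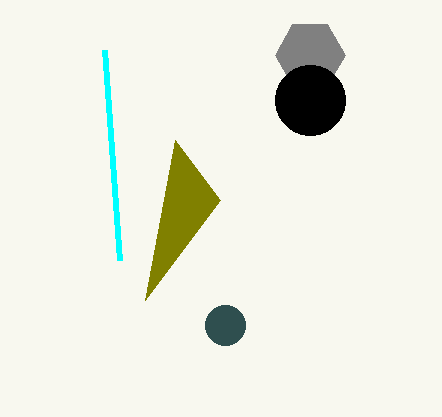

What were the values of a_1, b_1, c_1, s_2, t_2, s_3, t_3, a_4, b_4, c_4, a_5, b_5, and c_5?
a_1 = 225
b_1 = 325
c_1 = 20
s_2 = 145
t_2 = 300
s_3 = 105
t_3 = 50
a_4 = 310
b_4 = 55
c_4 = 35
a_5 = 310
b_5 = 100
c_5 = 35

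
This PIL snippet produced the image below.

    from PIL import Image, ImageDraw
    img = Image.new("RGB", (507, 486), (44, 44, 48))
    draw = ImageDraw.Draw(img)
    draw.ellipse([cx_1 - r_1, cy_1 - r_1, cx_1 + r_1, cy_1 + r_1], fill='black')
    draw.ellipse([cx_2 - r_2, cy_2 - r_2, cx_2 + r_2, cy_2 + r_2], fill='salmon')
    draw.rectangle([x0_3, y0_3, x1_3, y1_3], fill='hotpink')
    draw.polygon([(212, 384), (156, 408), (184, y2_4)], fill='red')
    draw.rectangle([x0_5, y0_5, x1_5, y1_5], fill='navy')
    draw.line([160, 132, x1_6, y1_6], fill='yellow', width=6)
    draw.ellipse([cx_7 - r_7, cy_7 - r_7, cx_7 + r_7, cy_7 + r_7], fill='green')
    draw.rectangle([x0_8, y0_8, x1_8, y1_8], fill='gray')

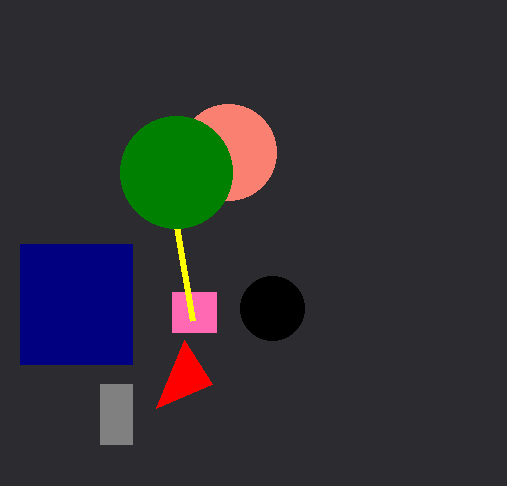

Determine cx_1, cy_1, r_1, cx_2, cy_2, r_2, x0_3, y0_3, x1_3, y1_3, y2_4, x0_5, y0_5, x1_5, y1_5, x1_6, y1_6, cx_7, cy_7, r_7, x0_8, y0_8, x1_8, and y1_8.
cx_1 = 272; cy_1 = 308; r_1 = 32; cx_2 = 228; cy_2 = 152; r_2 = 48; x0_3 = 172; y0_3 = 292; x1_3 = 216; y1_3 = 332; y2_4 = 340; x0_5 = 20; y0_5 = 244; x1_5 = 132; y1_5 = 364; x1_6 = 192; y1_6 = 320; cx_7 = 176; cy_7 = 172; r_7 = 56; x0_8 = 100; y0_8 = 384; x1_8 = 132; y1_8 = 444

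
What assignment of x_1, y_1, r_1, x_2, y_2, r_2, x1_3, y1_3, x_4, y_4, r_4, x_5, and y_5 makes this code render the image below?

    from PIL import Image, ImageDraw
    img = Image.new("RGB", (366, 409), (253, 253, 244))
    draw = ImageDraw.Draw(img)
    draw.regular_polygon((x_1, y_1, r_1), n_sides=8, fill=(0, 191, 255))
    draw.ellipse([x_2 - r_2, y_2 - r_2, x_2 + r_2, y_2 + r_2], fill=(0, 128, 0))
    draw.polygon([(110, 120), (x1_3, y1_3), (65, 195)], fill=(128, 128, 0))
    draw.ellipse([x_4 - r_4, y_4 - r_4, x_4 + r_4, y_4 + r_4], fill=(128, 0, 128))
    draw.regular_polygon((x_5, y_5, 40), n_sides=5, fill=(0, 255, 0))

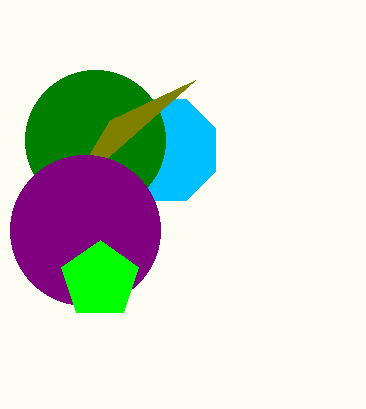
x_1 = 165, y_1 = 150, r_1 = 55, x_2 = 95, y_2 = 140, r_2 = 70, x1_3 = 195, y1_3 = 80, x_4 = 85, y_4 = 230, r_4 = 75, x_5 = 100, y_5 = 280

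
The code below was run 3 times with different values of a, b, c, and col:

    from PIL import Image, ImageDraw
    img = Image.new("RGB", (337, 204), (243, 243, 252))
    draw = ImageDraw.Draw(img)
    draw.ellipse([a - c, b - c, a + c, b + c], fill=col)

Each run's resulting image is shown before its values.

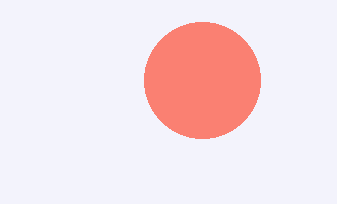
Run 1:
a = 202; b = 80; c = 58; col = 'salmon'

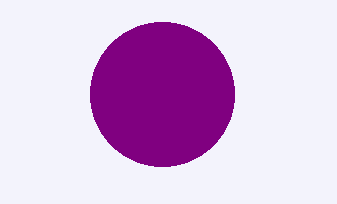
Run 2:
a = 162; b = 94; c = 72; col = 'purple'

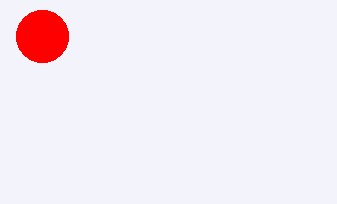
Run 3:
a = 42, b = 36, c = 26, col = 'red'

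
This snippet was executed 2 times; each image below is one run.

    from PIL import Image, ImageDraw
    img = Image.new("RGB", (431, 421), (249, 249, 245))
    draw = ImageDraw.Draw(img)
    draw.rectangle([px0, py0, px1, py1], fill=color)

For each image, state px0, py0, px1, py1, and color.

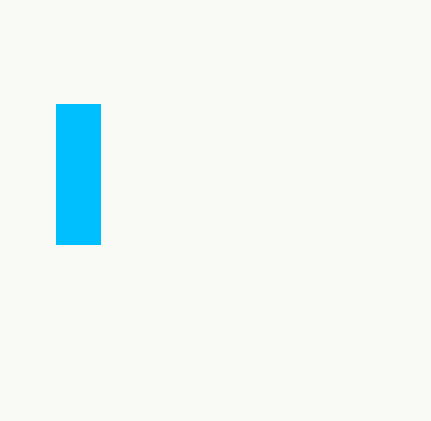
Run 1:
px0 = 56, py0 = 104, px1 = 100, py1 = 244, color = 'deepskyblue'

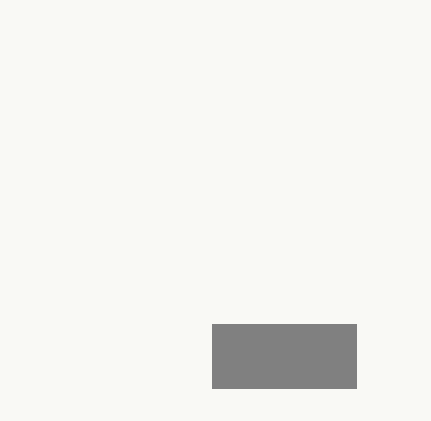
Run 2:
px0 = 212; py0 = 324; px1 = 356; py1 = 388; color = 'gray'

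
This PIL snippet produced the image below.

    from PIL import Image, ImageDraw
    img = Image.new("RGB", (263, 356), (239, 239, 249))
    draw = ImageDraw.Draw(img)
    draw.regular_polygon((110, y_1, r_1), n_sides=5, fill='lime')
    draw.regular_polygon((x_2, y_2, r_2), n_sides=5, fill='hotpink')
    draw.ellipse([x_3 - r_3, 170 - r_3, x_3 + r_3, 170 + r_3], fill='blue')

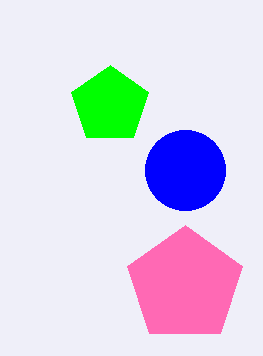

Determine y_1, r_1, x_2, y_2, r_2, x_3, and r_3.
y_1 = 105
r_1 = 40
x_2 = 185
y_2 = 285
r_2 = 60
x_3 = 185
r_3 = 40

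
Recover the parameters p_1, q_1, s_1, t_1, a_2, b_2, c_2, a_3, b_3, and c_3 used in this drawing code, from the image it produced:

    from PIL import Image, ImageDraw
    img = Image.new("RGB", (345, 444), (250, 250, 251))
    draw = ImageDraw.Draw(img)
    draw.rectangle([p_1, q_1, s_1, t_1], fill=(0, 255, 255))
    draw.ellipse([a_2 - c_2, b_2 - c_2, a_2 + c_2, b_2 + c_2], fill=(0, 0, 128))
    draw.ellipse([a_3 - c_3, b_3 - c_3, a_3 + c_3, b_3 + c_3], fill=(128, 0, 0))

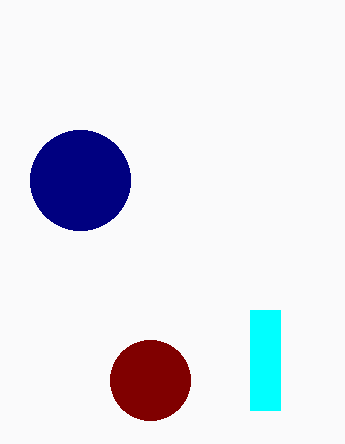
p_1 = 250, q_1 = 310, s_1 = 280, t_1 = 410, a_2 = 80, b_2 = 180, c_2 = 50, a_3 = 150, b_3 = 380, c_3 = 40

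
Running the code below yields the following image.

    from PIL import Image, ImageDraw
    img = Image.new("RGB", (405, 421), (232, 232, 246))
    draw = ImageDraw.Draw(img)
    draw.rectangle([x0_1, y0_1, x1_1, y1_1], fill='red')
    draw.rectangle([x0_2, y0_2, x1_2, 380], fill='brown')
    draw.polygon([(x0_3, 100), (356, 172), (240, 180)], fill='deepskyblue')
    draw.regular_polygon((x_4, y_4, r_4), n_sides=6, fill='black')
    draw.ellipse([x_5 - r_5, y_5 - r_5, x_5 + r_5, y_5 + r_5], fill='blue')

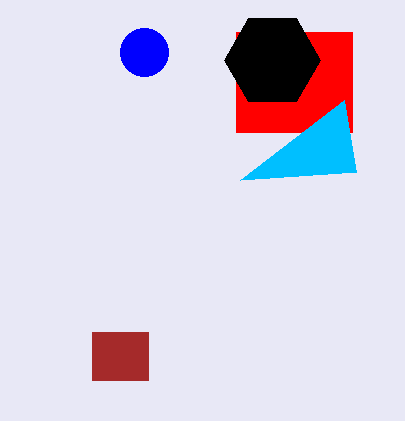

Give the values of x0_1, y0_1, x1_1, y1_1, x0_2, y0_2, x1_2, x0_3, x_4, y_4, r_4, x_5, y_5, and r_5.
x0_1 = 236, y0_1 = 32, x1_1 = 352, y1_1 = 132, x0_2 = 92, y0_2 = 332, x1_2 = 148, x0_3 = 344, x_4 = 272, y_4 = 60, r_4 = 48, x_5 = 144, y_5 = 52, r_5 = 24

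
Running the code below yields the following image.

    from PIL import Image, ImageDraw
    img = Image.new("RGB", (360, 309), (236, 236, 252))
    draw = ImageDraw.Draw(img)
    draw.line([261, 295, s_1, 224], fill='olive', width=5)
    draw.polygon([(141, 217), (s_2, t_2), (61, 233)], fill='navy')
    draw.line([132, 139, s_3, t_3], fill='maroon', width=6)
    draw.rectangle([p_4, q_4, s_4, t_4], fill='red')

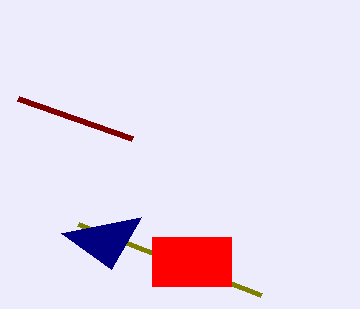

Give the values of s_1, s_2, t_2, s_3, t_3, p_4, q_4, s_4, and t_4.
s_1 = 78, s_2 = 111, t_2 = 269, s_3 = 18, t_3 = 99, p_4 = 152, q_4 = 237, s_4 = 231, t_4 = 286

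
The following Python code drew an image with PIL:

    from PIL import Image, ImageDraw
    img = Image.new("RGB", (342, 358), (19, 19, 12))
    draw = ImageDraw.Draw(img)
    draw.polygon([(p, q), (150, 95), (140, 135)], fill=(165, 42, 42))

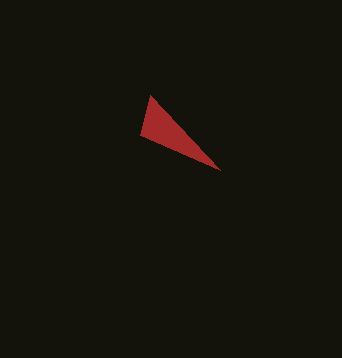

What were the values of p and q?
p = 220; q = 170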